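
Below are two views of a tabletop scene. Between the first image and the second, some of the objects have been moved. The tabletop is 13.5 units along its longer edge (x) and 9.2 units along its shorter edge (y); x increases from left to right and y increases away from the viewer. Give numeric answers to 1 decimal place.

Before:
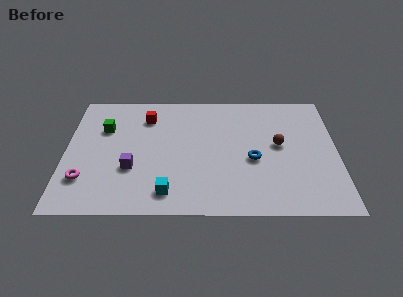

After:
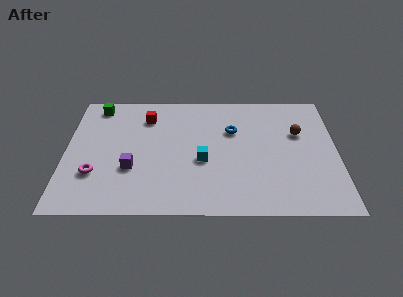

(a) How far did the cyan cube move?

2.9

From (5.1, 1.5) to (6.8, 3.8), the cyan cube covered √(1.7² + 2.3²) ≈ 2.9 units.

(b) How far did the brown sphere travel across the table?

1.3

The brown sphere moved from about (10.6, 5.0) to (11.6, 5.9), a distance of √(1.0² + 0.9²) ≈ 1.3.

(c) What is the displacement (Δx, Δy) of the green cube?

(-0.4, 1.8)

From the two frames, the green cube sits at roughly (1.9, 6.2) before and (1.5, 8.0) after.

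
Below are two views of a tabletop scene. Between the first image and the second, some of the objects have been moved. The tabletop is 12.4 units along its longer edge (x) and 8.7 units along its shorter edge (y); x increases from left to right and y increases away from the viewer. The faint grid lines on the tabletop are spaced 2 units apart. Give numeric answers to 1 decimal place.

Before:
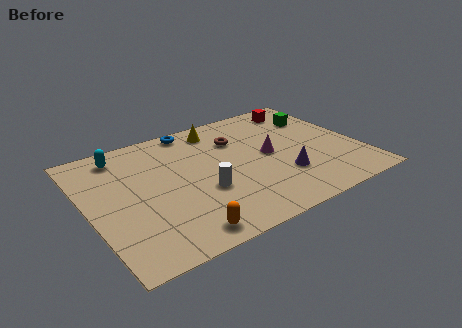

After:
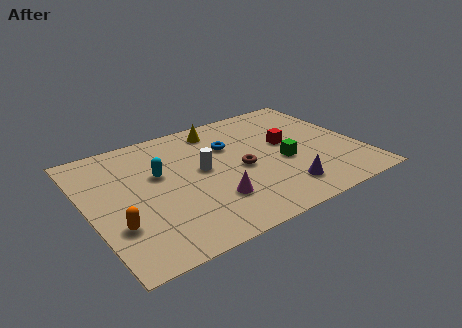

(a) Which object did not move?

the yellow cone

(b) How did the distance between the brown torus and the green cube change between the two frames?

-2.0

The distance was about 3.9 in the first image and 1.9 in the second, so they moved 2.0 units closer together.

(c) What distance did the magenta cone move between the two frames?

3.6

The magenta cone moved from about (8.3, 4.4) to (5.3, 2.4), a distance of √(3.0² + 2.0²) ≈ 3.6.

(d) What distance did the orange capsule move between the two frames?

3.1

The orange capsule was near (3.6, 1.0) before and (1.0, 2.7) after, so it travelled √(2.6² + 1.7²) ≈ 3.1 units.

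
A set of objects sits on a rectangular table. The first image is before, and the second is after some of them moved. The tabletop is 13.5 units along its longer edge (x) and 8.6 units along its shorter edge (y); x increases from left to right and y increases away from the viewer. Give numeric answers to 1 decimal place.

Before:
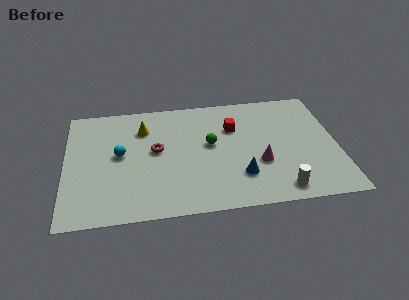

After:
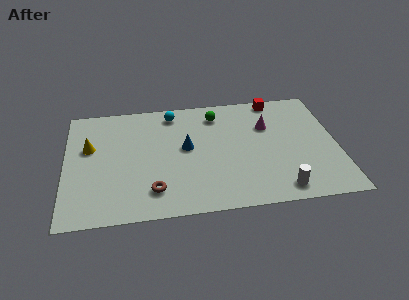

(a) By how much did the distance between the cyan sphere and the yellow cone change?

+2.5

The distance was about 2.2 in the first image and 4.7 in the second, so they moved 2.5 units further apart.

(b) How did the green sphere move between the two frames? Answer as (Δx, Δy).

(0.4, 2.2)

The green sphere started near (7.2, 4.8) and ended near (7.6, 7.0).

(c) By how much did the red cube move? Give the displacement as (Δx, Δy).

(2.2, 1.9)

From the two frames, the red cube sits at roughly (8.4, 5.9) before and (10.6, 7.8) after.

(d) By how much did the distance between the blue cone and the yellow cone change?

-1.4

The distance was about 6.2 in the first image and 4.8 in the second, so they moved 1.4 units closer together.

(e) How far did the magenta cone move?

2.7

The magenta cone was near (9.6, 3.1) before and (10.1, 5.8) after, so it travelled √(0.5² + 2.7²) ≈ 2.7 units.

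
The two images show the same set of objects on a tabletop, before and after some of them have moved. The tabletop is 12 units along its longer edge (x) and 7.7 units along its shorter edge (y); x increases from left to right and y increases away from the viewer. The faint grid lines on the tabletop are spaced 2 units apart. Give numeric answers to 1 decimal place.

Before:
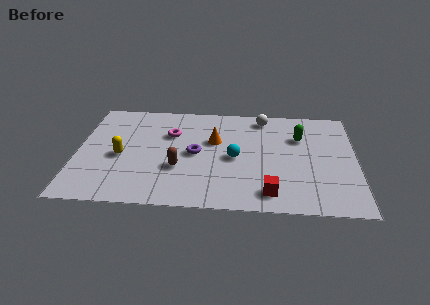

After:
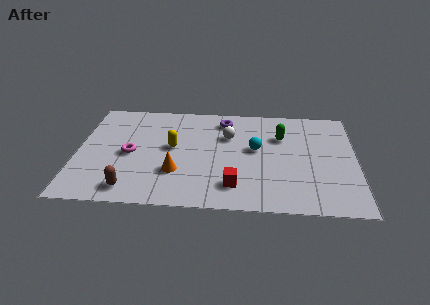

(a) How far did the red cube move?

1.6

The red cube was near (8.3, 1.2) before and (6.8, 1.6) after, so it travelled √(1.5² + 0.4²) ≈ 1.6 units.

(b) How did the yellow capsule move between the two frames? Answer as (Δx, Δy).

(2.2, 0.8)

From the two frames, the yellow capsule sits at roughly (1.9, 3.4) before and (4.1, 4.2) after.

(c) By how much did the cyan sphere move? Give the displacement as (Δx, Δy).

(0.9, 0.7)

The cyan sphere was at about (6.8, 3.6) and moved to about (7.7, 4.3).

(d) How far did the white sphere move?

2.1

The white sphere moved from about (8.0, 6.7) to (6.5, 5.2), a distance of √(1.5² + 1.5²) ≈ 2.1.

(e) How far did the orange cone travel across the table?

2.9

The orange cone was near (5.9, 4.8) before and (4.3, 2.4) after, so it travelled √(1.6² + 2.4²) ≈ 2.9 units.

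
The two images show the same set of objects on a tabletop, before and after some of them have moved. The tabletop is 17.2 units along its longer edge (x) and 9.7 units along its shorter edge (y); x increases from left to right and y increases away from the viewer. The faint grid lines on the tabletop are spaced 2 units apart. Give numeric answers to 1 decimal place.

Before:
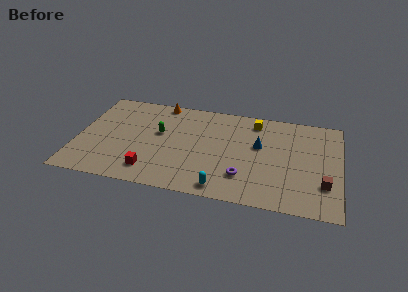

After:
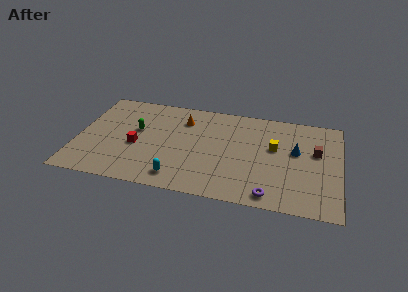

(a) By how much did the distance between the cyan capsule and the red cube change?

-0.9

The distance was about 4.8 in the first image and 3.9 in the second, so they moved 0.9 units closer together.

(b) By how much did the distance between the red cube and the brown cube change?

+0.6

They were about 11.2 units apart before and 11.8 after — 0.6 units further apart.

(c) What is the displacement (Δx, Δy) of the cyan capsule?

(-2.9, 0.4)

The cyan capsule was at about (9.7, 1.1) and moved to about (6.8, 1.5).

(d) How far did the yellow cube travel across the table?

2.8

From (11.5, 8.2) to (12.9, 5.8), the yellow cube covered √(1.4² + 2.4²) ≈ 2.8 units.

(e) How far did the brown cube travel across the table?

3.2

The brown cube was near (16.2, 2.8) before and (15.6, 5.9) after, so it travelled √(0.6² + 3.1²) ≈ 3.2 units.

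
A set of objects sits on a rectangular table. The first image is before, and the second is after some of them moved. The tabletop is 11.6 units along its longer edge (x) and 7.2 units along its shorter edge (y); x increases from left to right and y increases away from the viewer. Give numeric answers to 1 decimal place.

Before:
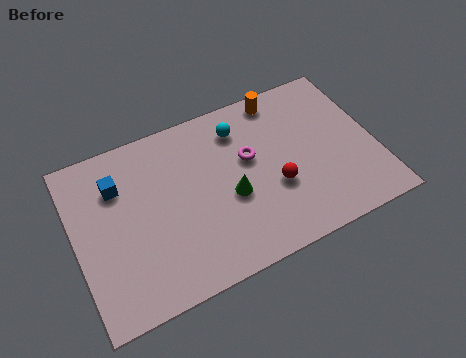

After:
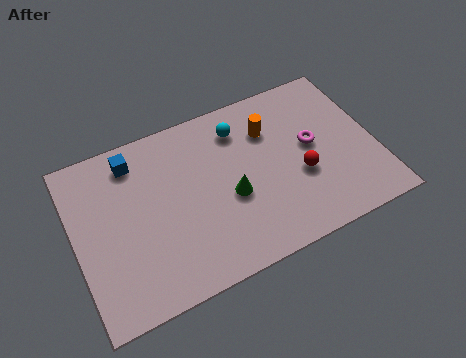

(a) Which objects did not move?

the cyan sphere and the green cone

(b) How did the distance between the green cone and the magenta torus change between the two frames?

+1.8

The distance was about 1.6 in the first image and 3.4 in the second, so they moved 1.8 units further apart.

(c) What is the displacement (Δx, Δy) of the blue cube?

(0.7, 0.8)

From the two frames, the blue cube sits at roughly (1.8, 5.2) before and (2.5, 6.0) after.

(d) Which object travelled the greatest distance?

the magenta torus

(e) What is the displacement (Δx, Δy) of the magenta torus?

(2.4, -0.4)

The magenta torus started near (6.8, 4.3) and ended near (9.2, 3.9).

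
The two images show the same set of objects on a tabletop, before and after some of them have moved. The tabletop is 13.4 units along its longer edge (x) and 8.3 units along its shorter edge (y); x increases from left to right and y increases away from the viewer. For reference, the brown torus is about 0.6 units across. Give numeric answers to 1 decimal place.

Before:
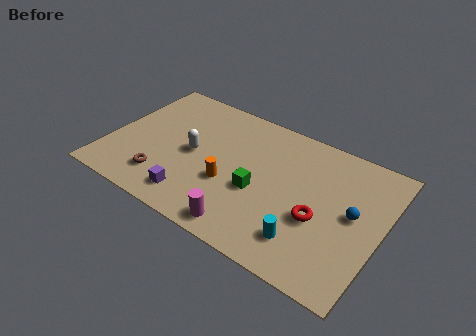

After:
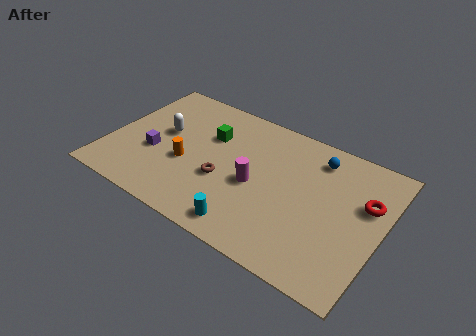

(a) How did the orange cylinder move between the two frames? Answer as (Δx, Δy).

(-2.2, 0.2)

The orange cylinder was at about (6.1, 3.1) and moved to about (3.9, 3.3).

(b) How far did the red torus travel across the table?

2.8

From (10.5, 3.3) to (12.5, 5.3), the red torus covered √(2.0² + 2.0²) ≈ 2.8 units.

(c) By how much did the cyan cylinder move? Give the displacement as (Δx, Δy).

(-2.7, -0.7)

The cyan cylinder was at about (10.1, 1.8) and moved to about (7.4, 1.1).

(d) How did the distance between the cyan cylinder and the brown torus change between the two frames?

-4.5

Before: roughly 7.1 units apart; after: 2.6. That's 4.5 units closer together.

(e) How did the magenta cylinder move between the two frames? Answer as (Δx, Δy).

(0.0, 2.7)

The magenta cylinder was at about (7.3, 1.0) and moved to about (7.3, 3.7).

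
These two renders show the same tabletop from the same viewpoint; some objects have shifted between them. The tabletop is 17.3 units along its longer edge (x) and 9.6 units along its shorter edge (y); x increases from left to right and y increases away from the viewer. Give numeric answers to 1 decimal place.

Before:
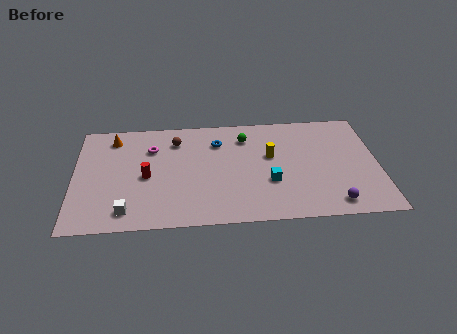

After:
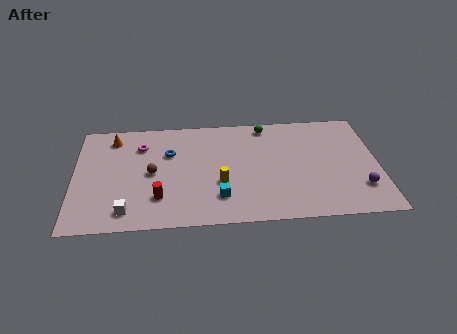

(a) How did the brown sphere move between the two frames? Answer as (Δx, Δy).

(-1.4, -2.8)

The brown sphere started near (5.8, 7.5) and ended near (4.4, 4.7).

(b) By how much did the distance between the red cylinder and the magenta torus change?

+2.3

Before: roughly 2.5 units apart; after: 4.8. That's 2.3 units further apart.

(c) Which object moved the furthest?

the yellow cylinder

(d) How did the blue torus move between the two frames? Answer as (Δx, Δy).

(-2.8, -0.8)

The blue torus was at about (8.2, 7.2) and moved to about (5.4, 6.4).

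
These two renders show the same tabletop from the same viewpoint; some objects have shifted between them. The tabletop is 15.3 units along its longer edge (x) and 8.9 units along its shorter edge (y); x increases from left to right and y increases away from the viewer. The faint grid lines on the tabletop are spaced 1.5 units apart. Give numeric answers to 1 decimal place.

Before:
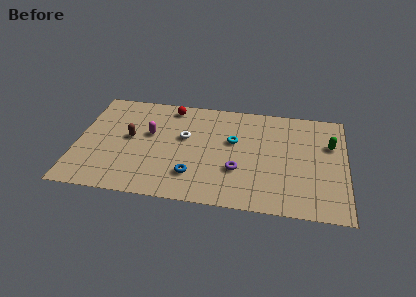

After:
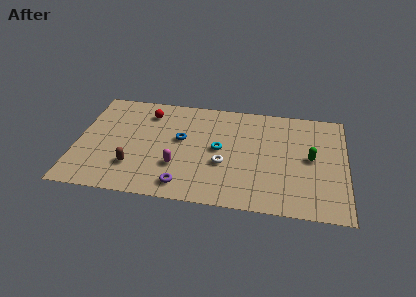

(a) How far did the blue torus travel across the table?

3.0

The blue torus moved from about (6.7, 2.2) to (5.9, 5.1), a distance of √(0.8² + 2.9²) ≈ 3.0.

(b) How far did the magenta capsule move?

3.0

The magenta capsule moved from about (4.1, 5.3) to (5.8, 2.8), a distance of √(1.7² + 2.5²) ≈ 3.0.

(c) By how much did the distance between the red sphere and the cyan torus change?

+0.5

The distance was about 4.4 in the first image and 4.9 in the second, so they moved 0.5 units further apart.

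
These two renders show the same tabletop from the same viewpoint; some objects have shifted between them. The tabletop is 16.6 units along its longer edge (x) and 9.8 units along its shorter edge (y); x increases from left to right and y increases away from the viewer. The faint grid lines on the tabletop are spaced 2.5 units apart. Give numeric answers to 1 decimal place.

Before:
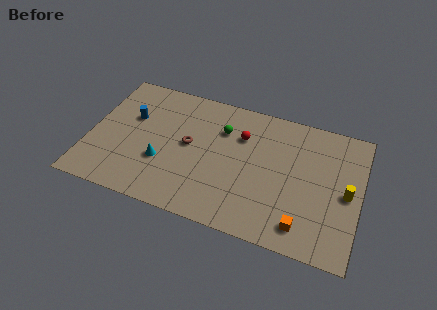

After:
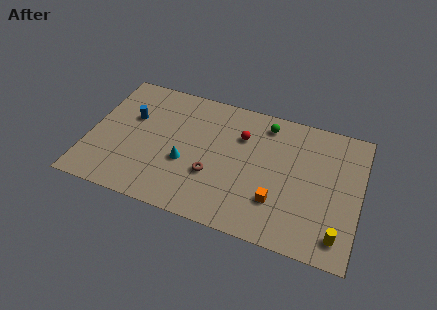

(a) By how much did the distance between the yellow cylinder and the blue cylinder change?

+0.4

The distance was about 13.5 in the first image and 13.9 in the second, so they moved 0.4 units further apart.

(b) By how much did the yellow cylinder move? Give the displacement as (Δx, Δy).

(-0.3, -3.1)

The yellow cylinder started near (15.8, 4.7) and ended near (15.5, 1.6).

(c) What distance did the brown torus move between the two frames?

2.4

The brown torus was near (6.1, 5.2) before and (7.7, 3.4) after, so it travelled √(1.6² + 1.8²) ≈ 2.4 units.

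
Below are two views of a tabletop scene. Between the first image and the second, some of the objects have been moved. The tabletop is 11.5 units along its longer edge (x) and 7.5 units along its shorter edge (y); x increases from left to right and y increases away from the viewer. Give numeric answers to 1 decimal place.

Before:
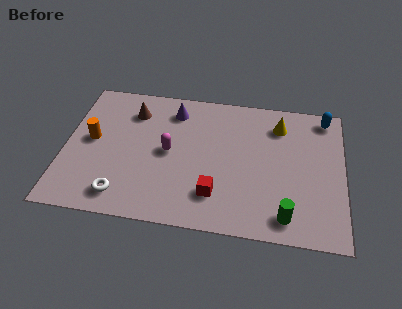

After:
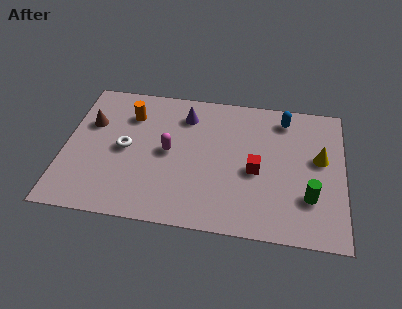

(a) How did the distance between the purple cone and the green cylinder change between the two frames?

-0.5

Before: roughly 6.9 units apart; after: 6.4. That's 0.5 units closer together.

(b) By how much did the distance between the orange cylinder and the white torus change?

-1.2

The distance was about 3.1 in the first image and 1.9 in the second, so they moved 1.2 units closer together.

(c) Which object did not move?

the magenta capsule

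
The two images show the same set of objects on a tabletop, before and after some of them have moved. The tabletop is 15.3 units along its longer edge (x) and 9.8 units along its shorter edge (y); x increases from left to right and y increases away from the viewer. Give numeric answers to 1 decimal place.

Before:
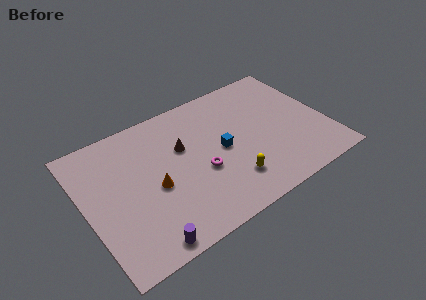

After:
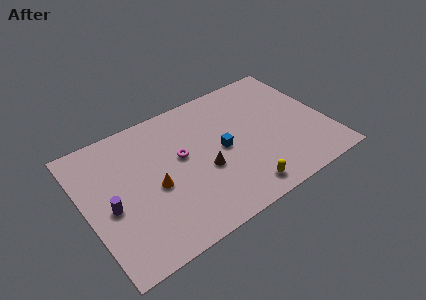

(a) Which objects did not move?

the blue cube and the orange cone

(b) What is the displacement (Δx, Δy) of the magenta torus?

(-1.0, 1.7)

From the two frames, the magenta torus sits at roughly (7.1, 3.9) before and (6.1, 5.6) after.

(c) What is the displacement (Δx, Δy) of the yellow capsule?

(0.5, -1.0)

The yellow capsule started near (8.7, 2.3) and ended near (9.2, 1.3).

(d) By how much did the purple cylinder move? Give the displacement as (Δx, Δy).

(-1.6, 3.4)

The purple cylinder was at about (3.0, 0.9) and moved to about (1.4, 4.3).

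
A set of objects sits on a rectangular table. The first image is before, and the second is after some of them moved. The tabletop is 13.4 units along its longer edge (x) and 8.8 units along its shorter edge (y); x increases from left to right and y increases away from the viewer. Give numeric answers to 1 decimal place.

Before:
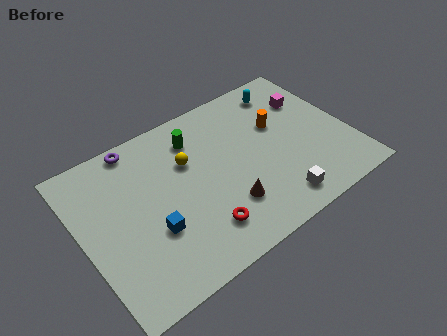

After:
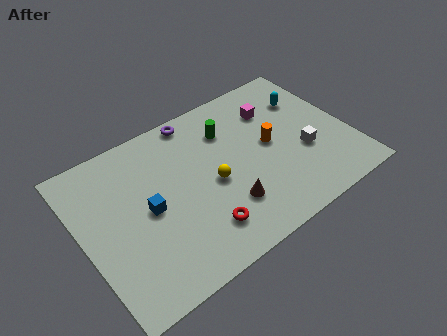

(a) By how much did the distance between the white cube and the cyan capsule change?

-3.3

They were about 6.4 units apart before and 3.1 after — 3.3 units closer together.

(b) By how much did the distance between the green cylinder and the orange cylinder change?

-1.6

They were about 4.2 units apart before and 2.6 after — 1.6 units closer together.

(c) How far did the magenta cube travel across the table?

1.8

From (11.9, 6.2) to (10.1, 6.5), the magenta cube covered √(1.8² + 0.3²) ≈ 1.8 units.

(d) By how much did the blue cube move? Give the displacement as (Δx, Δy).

(0.0, 1.2)

The blue cube was at about (3.2, 3.1) and moved to about (3.2, 4.3).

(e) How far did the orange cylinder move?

1.1

From (10.1, 5.5) to (9.5, 4.6), the orange cylinder covered √(0.6² + 0.9²) ≈ 1.1 units.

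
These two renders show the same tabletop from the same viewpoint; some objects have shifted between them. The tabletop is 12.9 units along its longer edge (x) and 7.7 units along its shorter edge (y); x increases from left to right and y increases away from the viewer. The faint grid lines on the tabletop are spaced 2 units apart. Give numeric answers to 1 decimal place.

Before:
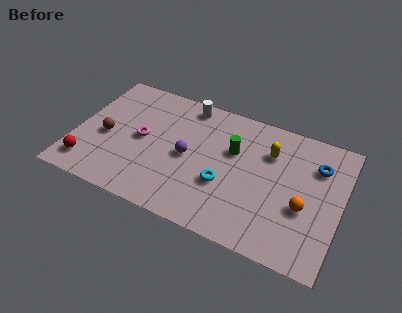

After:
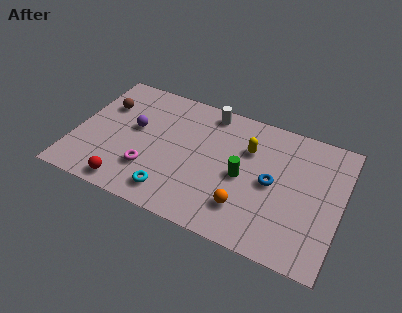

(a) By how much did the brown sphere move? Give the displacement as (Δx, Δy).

(-0.3, 1.9)

The brown sphere started near (1.5, 3.4) and ended near (1.2, 5.3).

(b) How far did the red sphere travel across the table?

2.1

The red sphere was near (0.9, 1.4) before and (2.9, 0.9) after, so it travelled √(2.0² + 0.5²) ≈ 2.1 units.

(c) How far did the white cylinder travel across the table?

1.1

The white cylinder was near (5.1, 6.8) before and (6.2, 6.8) after, so it travelled √(1.1² + 0.0²) ≈ 1.1 units.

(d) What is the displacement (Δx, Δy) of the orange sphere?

(-2.7, -1.1)

The orange sphere was at about (11.2, 3.0) and moved to about (8.5, 1.9).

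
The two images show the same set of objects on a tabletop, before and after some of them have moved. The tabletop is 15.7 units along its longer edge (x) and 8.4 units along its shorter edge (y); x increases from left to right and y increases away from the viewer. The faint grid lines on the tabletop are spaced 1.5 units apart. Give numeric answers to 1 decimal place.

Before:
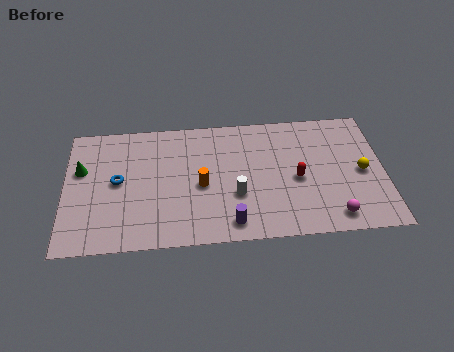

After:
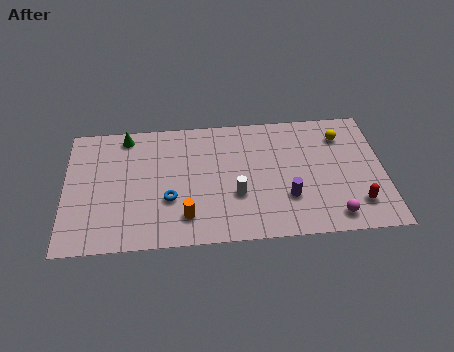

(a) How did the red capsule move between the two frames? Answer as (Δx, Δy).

(2.9, -1.9)

The red capsule was at about (11.4, 3.8) and moved to about (14.3, 1.9).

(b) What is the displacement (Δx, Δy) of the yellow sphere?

(-0.9, 2.5)

The yellow sphere started near (14.6, 4.0) and ended near (13.7, 6.5).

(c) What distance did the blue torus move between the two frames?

2.9

The blue torus was near (2.6, 4.4) before and (5.1, 3.0) after, so it travelled √(2.5² + 1.4²) ≈ 2.9 units.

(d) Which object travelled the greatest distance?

the red capsule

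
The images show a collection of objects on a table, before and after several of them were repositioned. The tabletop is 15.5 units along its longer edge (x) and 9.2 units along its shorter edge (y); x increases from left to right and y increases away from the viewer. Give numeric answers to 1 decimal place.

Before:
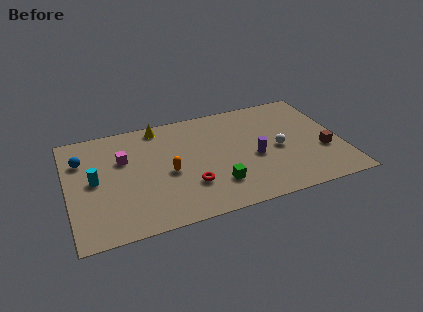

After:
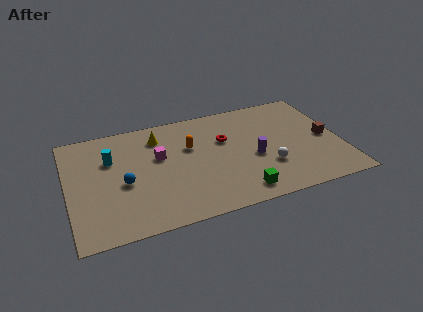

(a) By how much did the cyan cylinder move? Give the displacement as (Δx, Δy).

(1.0, 1.5)

The cyan cylinder was at about (1.5, 4.7) and moved to about (2.5, 6.2).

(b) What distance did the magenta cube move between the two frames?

2.0

The magenta cube moved from about (3.2, 6.0) to (5.2, 5.6), a distance of √(2.0² + 0.4²) ≈ 2.0.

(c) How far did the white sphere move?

1.5

The white sphere moved from about (11.9, 4.2) to (11.2, 2.9), a distance of √(0.7² + 1.3²) ≈ 1.5.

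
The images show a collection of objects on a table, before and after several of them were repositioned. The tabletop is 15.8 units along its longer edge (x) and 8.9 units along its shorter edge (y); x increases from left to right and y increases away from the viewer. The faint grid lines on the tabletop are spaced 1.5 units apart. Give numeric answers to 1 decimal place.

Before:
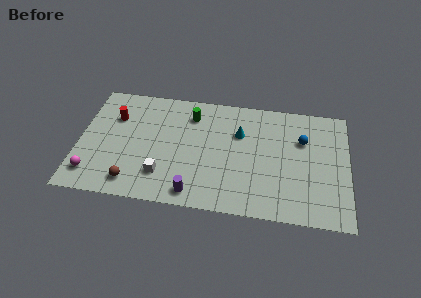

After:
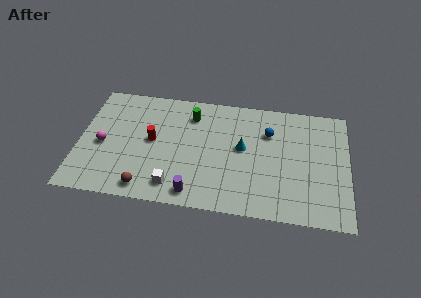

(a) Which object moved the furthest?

the red cylinder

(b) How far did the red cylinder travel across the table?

2.7

From (2.0, 6.2) to (4.3, 4.7), the red cylinder covered √(2.3² + 1.5²) ≈ 2.7 units.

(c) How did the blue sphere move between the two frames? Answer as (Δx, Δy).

(-2.0, 0.3)

From the two frames, the blue sphere sits at roughly (13.1, 6.0) before and (11.1, 6.3) after.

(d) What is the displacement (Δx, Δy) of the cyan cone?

(0.2, -1.1)

The cyan cone was at about (9.4, 6.0) and moved to about (9.6, 4.9).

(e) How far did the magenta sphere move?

2.4

The magenta sphere moved from about (0.9, 1.7) to (1.4, 4.0), a distance of √(0.5² + 2.3²) ≈ 2.4.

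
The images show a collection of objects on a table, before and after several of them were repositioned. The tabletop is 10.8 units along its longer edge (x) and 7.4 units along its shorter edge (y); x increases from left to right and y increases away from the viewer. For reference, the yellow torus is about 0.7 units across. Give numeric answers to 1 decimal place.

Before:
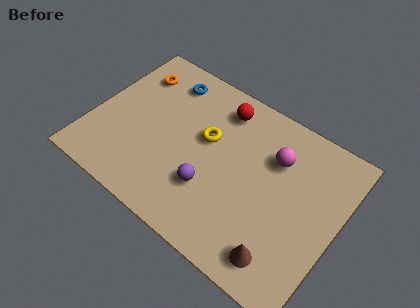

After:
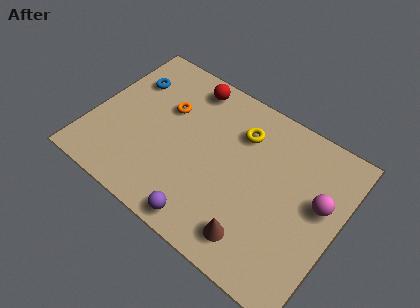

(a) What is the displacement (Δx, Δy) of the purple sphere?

(0.1, -1.5)

From the two frames, the purple sphere sits at roughly (5.5, 2.3) before and (5.6, 0.8) after.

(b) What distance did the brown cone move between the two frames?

1.2

From (8.9, 1.2) to (7.7, 1.3), the brown cone covered √(1.2² + 0.1²) ≈ 1.2 units.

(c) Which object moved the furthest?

the magenta sphere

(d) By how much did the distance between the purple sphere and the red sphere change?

+2.1

Before: roughly 3.8 units apart; after: 5.9. That's 2.1 units further apart.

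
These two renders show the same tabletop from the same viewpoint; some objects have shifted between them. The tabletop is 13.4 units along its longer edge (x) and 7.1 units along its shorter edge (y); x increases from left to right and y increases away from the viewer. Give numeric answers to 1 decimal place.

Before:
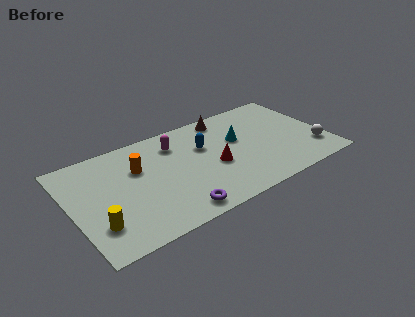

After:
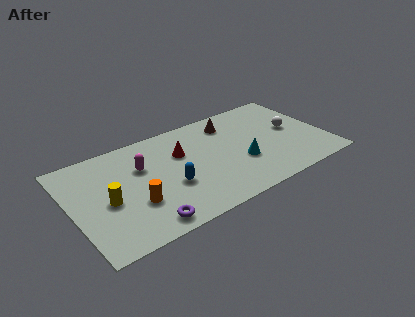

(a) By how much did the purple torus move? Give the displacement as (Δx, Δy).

(-1.6, 0.0)

The purple torus was at about (5.0, 0.9) and moved to about (3.4, 0.9).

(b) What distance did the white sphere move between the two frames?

2.2

From (12.6, 1.8) to (11.8, 3.8), the white sphere covered √(0.8² + 2.0²) ≈ 2.2 units.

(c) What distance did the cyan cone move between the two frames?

1.7

The cyan cone was near (8.9, 4.3) before and (8.8, 2.6) after, so it travelled √(0.1² + 1.7²) ≈ 1.7 units.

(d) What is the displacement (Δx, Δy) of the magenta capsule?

(-1.9, -0.8)

The magenta capsule started near (5.7, 5.5) and ended near (3.8, 4.7).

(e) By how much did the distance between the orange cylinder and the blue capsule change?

-1.6

The distance was about 3.5 in the first image and 1.9 in the second, so they moved 1.6 units closer together.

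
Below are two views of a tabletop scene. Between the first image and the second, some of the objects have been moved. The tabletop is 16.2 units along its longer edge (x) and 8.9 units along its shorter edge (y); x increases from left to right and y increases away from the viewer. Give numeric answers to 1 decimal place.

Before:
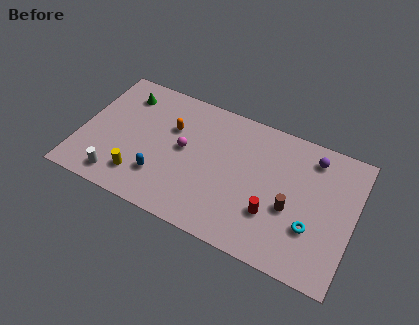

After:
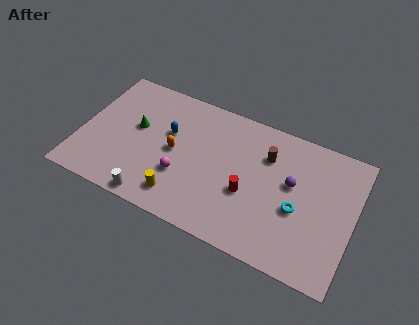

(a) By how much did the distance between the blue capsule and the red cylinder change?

-1.2

The distance was about 6.6 in the first image and 5.4 in the second, so they moved 1.2 units closer together.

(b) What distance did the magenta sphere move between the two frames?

1.8

The magenta sphere moved from about (6.1, 4.8) to (6.2, 3.0), a distance of √(0.1² + 1.8²) ≈ 1.8.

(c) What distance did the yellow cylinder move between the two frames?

2.5

From (3.8, 1.9) to (6.3, 1.6), the yellow cylinder covered √(2.5² + 0.3²) ≈ 2.5 units.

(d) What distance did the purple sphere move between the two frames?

2.4

From (13.5, 7.4) to (12.5, 5.2), the purple sphere covered √(1.0² + 2.2²) ≈ 2.4 units.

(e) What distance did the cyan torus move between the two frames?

1.2

The cyan torus moved from about (13.9, 2.9) to (13.0, 3.7), a distance of √(0.9² + 0.8²) ≈ 1.2.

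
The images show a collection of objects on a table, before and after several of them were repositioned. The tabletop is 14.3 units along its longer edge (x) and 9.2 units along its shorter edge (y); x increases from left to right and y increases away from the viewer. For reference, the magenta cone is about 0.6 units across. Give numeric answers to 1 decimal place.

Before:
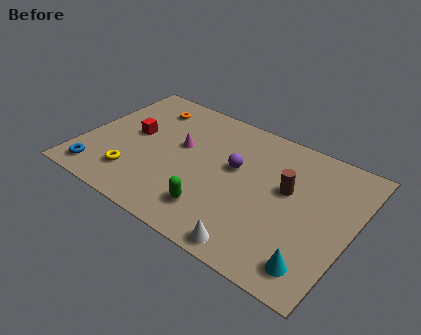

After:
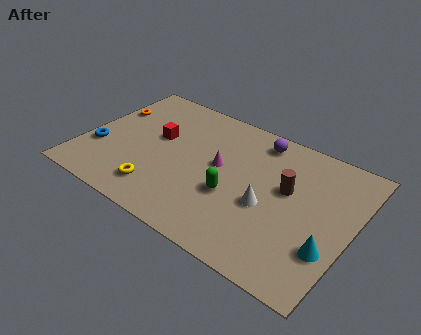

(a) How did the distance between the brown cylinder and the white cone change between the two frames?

-2.8

Before: roughly 4.6 units apart; after: 1.8. That's 2.8 units closer together.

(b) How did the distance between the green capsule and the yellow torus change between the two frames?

-0.3

The distance was about 4.4 in the first image and 4.1 in the second, so they moved 0.3 units closer together.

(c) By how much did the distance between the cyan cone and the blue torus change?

+0.9

The distance was about 11.6 in the first image and 12.5 in the second, so they moved 0.9 units further apart.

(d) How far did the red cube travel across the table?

1.3

The red cube was near (2.5, 5.0) before and (3.7, 5.4) after, so it travelled √(1.2² + 0.4²) ≈ 1.3 units.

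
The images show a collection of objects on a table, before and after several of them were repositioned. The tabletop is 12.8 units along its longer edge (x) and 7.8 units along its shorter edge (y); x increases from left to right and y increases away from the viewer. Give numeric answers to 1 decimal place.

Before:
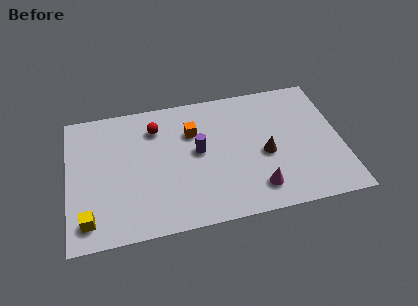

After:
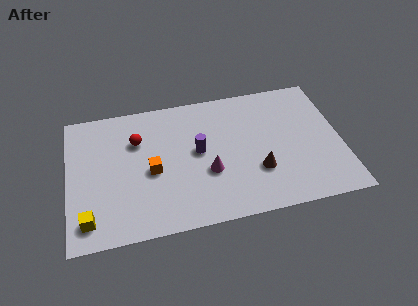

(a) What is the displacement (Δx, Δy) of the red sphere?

(-0.9, -0.6)

From the two frames, the red sphere sits at roughly (4.2, 6.0) before and (3.3, 5.4) after.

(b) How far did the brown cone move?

1.0

From (9.2, 3.4) to (8.8, 2.5), the brown cone covered √(0.4² + 0.9²) ≈ 1.0 units.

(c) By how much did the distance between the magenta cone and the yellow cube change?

-2.0

Before: roughly 7.8 units apart; after: 5.8. That's 2.0 units closer together.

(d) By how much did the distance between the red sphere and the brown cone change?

+0.6

They were about 5.6 units apart before and 6.2 after — 0.6 units further apart.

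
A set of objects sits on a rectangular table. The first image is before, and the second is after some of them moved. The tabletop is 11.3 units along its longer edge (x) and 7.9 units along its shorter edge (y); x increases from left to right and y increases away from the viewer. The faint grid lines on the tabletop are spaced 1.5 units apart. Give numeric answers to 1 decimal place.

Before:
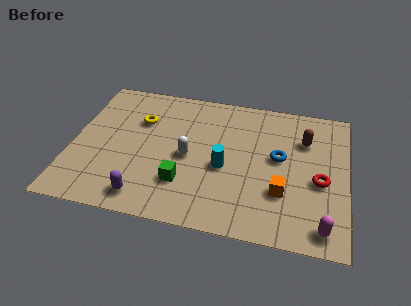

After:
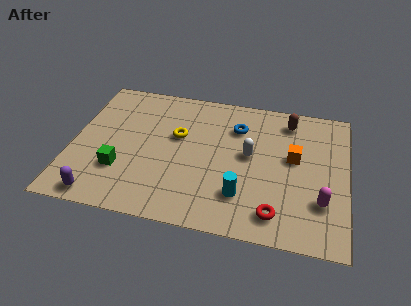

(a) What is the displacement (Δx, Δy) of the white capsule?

(2.5, 0.6)

From the two frames, the white capsule sits at roughly (4.8, 3.7) before and (7.3, 4.3) after.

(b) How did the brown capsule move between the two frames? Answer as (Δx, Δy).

(-0.7, 1.0)

The brown capsule started near (9.5, 5.6) and ended near (8.8, 6.6).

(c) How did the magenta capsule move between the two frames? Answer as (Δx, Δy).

(-0.1, 1.3)

The magenta capsule started near (10.4, 1.0) and ended near (10.3, 2.3).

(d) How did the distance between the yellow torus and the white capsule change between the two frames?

+0.3

They were about 2.7 units apart before and 3.0 after — 0.3 units further apart.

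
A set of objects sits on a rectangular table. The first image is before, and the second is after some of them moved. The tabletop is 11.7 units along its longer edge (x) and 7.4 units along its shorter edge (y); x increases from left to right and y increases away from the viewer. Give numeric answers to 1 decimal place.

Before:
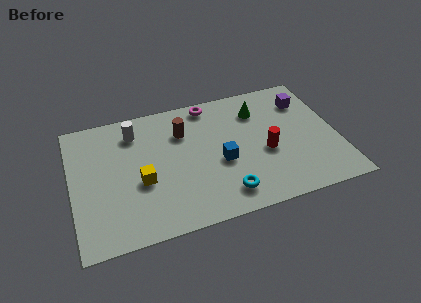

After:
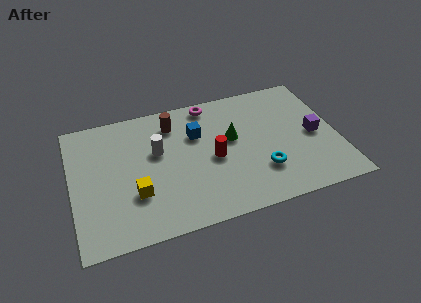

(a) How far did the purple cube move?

2.1

The purple cube moved from about (10.5, 5.6) to (10.7, 3.5), a distance of √(0.2² + 2.1²) ≈ 2.1.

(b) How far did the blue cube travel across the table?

2.1

The blue cube moved from about (6.5, 3.1) to (5.6, 5.0), a distance of √(0.9² + 1.9²) ≈ 2.1.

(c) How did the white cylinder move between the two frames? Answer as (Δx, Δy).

(0.9, -1.4)

From the two frames, the white cylinder sits at roughly (2.9, 5.9) before and (3.8, 4.5) after.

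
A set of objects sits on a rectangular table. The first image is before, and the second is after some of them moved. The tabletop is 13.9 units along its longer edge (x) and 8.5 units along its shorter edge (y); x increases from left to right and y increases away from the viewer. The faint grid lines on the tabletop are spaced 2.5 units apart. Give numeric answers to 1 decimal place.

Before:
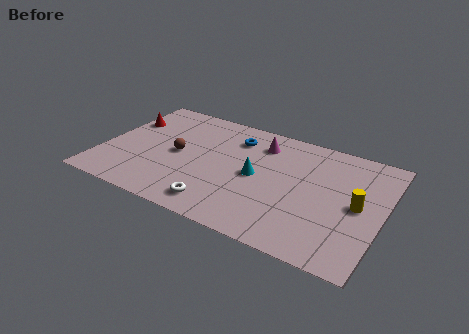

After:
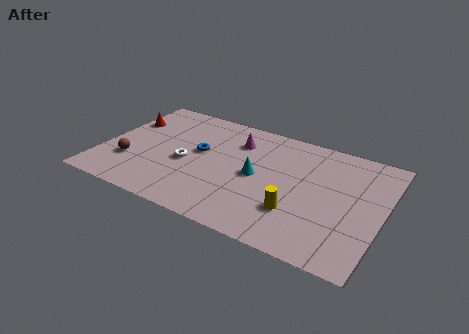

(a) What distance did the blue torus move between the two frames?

2.4

The blue torus was near (6.3, 6.6) before and (4.7, 4.8) after, so it travelled √(1.6² + 1.8²) ≈ 2.4 units.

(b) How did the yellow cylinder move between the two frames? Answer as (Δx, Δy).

(-2.8, -1.7)

From the two frames, the yellow cylinder sits at roughly (12.7, 4.2) before and (9.9, 2.5) after.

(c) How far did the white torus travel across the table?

3.1

The white torus was near (6.2, 1.3) before and (4.2, 3.7) after, so it travelled √(2.0² + 2.4²) ≈ 3.1 units.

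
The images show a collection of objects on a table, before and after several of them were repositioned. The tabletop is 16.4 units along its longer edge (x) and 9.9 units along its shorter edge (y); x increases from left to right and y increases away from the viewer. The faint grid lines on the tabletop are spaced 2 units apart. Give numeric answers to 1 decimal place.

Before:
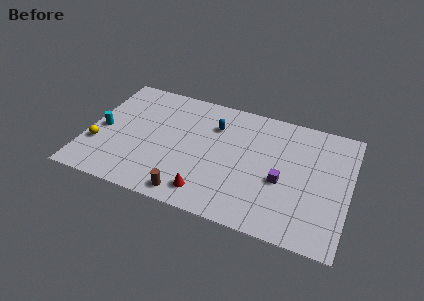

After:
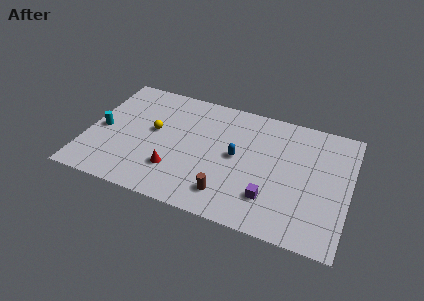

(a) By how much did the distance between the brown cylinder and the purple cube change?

-3.6

The distance was about 6.3 in the first image and 2.7 in the second, so they moved 3.6 units closer together.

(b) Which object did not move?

the cyan cylinder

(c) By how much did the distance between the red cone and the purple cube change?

+0.9

They were about 5.1 units apart before and 6.0 after — 0.9 units further apart.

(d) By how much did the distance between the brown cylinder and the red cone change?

+2.3

Before: roughly 1.2 units apart; after: 3.5. That's 2.3 units further apart.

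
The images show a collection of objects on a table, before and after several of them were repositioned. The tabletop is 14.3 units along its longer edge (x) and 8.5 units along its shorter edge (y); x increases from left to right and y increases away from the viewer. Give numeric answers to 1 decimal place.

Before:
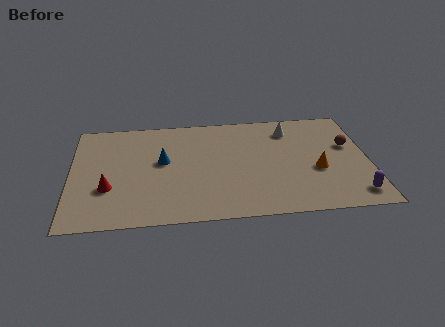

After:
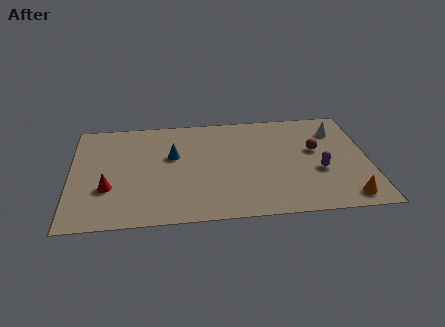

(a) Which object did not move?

the red cone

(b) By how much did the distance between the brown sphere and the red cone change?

-1.6

They were about 11.8 units apart before and 10.2 after — 1.6 units closer together.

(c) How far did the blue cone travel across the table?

0.6

The blue cone moved from about (4.4, 4.8) to (4.9, 5.2), a distance of √(0.5² + 0.4²) ≈ 0.6.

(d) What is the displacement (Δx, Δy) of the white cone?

(2.3, -0.3)

The white cone started near (10.6, 6.8) and ended near (12.9, 6.5).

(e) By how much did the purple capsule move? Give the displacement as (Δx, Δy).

(-1.6, 2.0)

From the two frames, the purple capsule sits at roughly (13.5, 1.3) before and (11.9, 3.3) after.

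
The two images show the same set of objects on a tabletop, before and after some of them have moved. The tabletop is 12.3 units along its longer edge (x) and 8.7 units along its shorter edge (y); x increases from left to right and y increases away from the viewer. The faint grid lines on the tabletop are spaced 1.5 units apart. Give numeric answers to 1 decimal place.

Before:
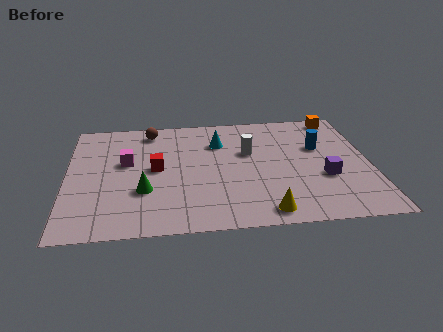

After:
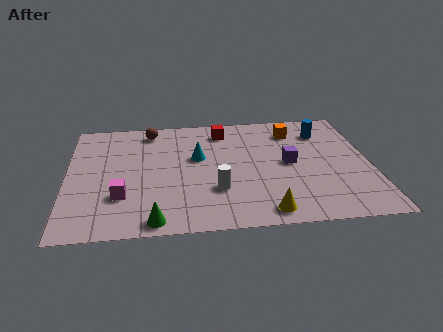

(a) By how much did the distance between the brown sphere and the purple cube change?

-1.8

They were about 8.2 units apart before and 6.4 after — 1.8 units closer together.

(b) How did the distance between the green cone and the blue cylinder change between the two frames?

+1.5

The distance was about 7.7 in the first image and 9.2 in the second, so they moved 1.5 units further apart.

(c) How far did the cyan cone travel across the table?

1.4

From (6.2, 6.3) to (5.3, 5.2), the cyan cone covered √(0.9² + 1.1²) ≈ 1.4 units.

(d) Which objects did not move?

the brown sphere and the yellow cone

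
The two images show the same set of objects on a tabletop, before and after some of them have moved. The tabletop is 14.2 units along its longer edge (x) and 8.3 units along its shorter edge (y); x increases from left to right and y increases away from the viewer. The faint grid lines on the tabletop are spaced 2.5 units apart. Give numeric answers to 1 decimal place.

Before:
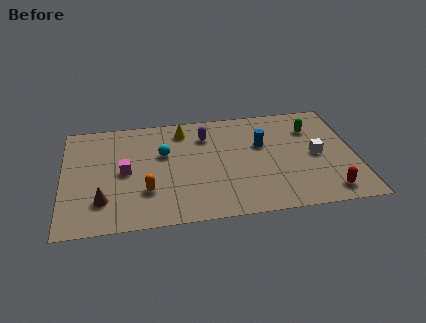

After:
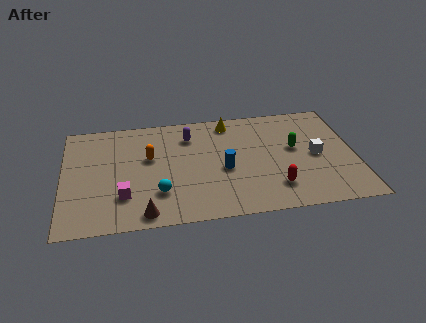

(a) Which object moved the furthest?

the cyan sphere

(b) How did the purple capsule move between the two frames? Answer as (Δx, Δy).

(-0.8, 0.1)

From the two frames, the purple capsule sits at roughly (7.0, 6.3) before and (6.2, 6.4) after.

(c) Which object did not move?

the white cube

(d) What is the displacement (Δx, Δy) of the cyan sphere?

(-0.3, -2.9)

From the two frames, the cyan sphere sits at roughly (4.9, 5.2) before and (4.6, 2.3) after.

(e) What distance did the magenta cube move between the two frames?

1.8

The magenta cube moved from about (3.0, 4.1) to (2.9, 2.3), a distance of √(0.1² + 1.8²) ≈ 1.8.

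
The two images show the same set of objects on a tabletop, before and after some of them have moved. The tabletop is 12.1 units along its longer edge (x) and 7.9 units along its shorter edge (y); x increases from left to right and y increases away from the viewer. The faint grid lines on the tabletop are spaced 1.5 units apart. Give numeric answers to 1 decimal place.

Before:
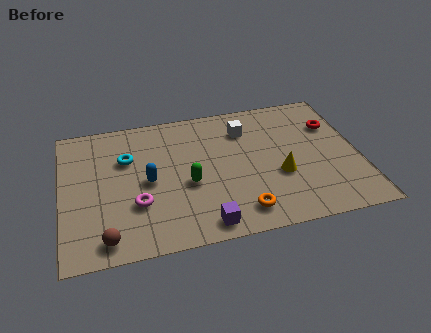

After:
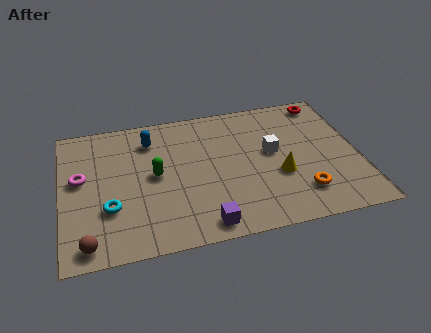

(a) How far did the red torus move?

1.5

The red torus moved from about (11.2, 5.5) to (11.0, 7.0), a distance of √(0.2² + 1.5²) ≈ 1.5.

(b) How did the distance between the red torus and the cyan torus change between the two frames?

+1.6

Before: roughly 8.5 units apart; after: 10.1. That's 1.6 units further apart.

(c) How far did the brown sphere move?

0.7

The brown sphere was near (1.7, 1.0) before and (1.0, 0.9) after, so it travelled √(0.7² + 0.1²) ≈ 0.7 units.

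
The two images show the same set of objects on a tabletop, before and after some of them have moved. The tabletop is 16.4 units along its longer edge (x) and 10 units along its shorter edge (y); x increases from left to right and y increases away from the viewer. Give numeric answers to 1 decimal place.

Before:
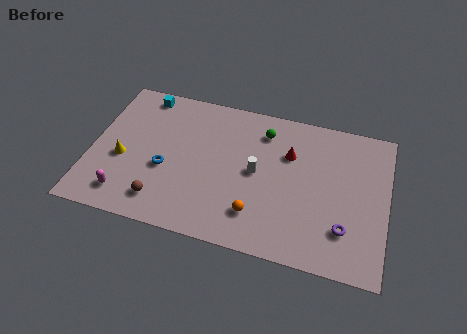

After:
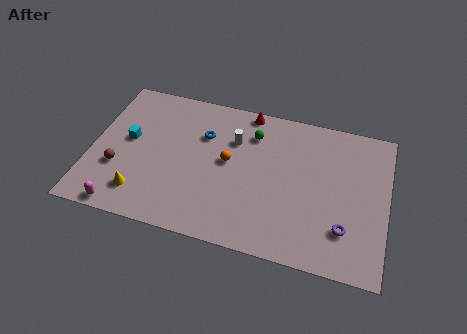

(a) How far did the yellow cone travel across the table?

2.4

From (1.8, 4.1) to (3.0, 2.0), the yellow cone covered √(1.2² + 2.1²) ≈ 2.4 units.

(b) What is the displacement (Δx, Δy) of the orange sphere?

(-1.8, 3.1)

From the two frames, the orange sphere sits at roughly (9.4, 2.3) before and (7.6, 5.4) after.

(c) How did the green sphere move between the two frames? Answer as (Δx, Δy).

(-0.6, -0.3)

The green sphere was at about (9.4, 8.0) and moved to about (8.8, 7.7).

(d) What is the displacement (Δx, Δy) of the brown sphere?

(-2.6, 1.6)

From the two frames, the brown sphere sits at roughly (4.2, 1.8) before and (1.6, 3.4) after.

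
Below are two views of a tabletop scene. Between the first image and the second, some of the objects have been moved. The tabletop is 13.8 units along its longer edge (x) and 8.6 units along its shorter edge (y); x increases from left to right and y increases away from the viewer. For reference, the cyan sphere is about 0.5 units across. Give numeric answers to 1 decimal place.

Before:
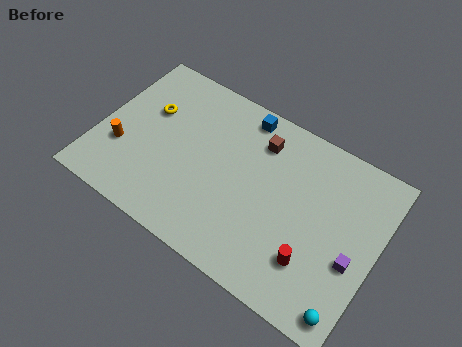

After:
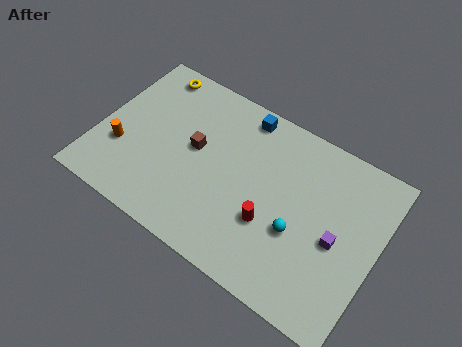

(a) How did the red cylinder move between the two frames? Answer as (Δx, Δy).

(-2.2, 0.7)

From the two frames, the red cylinder sits at roughly (11.0, 2.3) before and (8.8, 3.0) after.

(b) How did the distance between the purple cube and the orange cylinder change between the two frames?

-0.9

Before: roughly 11.5 units apart; after: 10.6. That's 0.9 units closer together.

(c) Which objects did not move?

the blue cube and the orange cylinder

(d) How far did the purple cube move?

1.0

The purple cube was near (12.8, 3.4) before and (11.9, 3.9) after, so it travelled √(0.9² + 0.5²) ≈ 1.0 units.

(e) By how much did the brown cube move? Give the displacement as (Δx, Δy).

(-2.9, -2.0)

The brown cube was at about (7.6, 6.7) and moved to about (4.7, 4.7).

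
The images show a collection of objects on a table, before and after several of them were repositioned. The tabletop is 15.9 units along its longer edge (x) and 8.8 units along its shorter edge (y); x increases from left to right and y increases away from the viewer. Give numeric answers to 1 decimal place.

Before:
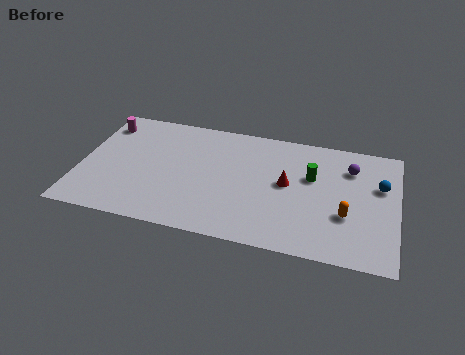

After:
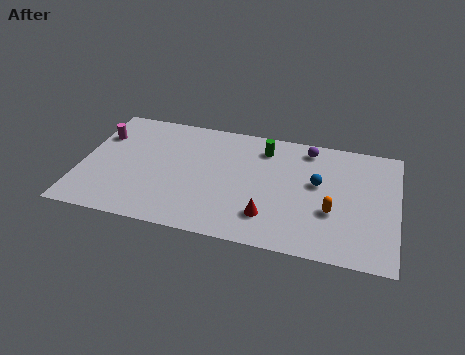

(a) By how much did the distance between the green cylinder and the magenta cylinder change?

-2.5

The distance was about 10.8 in the first image and 8.3 in the second, so they moved 2.5 units closer together.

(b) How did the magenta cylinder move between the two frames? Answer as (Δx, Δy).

(-0.1, -0.9)

From the two frames, the magenta cylinder sits at roughly (0.9, 7.1) before and (0.8, 6.2) after.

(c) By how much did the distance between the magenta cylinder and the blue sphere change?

-3.0

They were about 14.2 units apart before and 11.2 after — 3.0 units closer together.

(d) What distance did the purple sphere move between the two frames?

2.4

The purple sphere was near (13.5, 6.6) before and (11.3, 7.6) after, so it travelled √(2.2² + 1.0²) ≈ 2.4 units.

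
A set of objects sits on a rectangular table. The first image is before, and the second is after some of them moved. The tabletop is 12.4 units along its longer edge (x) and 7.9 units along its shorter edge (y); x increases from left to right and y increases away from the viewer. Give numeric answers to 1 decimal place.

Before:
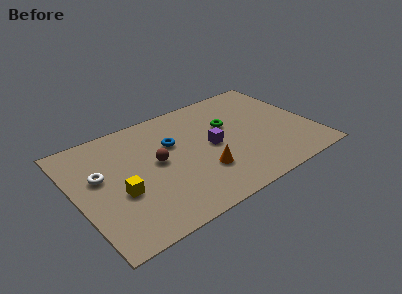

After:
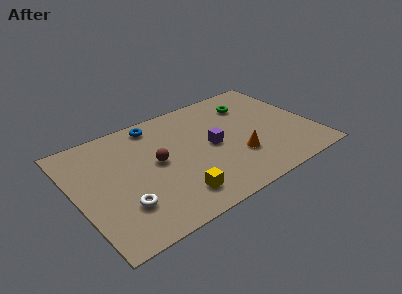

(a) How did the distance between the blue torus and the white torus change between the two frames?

+1.4

They were about 3.9 units apart before and 5.3 after — 1.4 units further apart.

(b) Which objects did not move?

the brown sphere and the purple cube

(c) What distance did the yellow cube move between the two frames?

3.1

The yellow cube was near (2.1, 3.1) before and (4.7, 1.5) after, so it travelled √(2.6² + 1.6²) ≈ 3.1 units.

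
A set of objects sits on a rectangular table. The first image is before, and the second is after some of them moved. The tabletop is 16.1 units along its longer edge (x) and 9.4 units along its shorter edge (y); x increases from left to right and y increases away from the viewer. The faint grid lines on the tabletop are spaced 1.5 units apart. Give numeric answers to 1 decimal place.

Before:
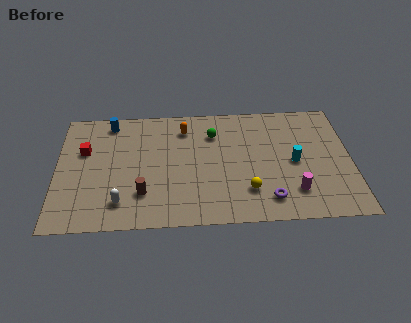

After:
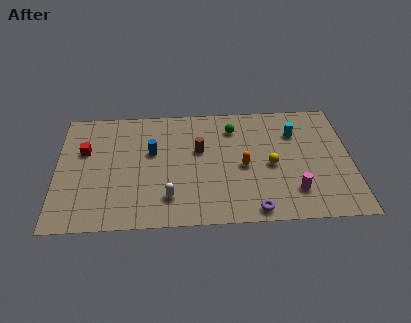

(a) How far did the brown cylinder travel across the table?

4.5

From (4.7, 2.5) to (7.8, 5.7), the brown cylinder covered √(3.1² + 3.2²) ≈ 4.5 units.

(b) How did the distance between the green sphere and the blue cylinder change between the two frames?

-1.0

The distance was about 5.8 in the first image and 4.8 in the second, so they moved 1.0 units closer together.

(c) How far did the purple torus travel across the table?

1.1

The purple torus moved from about (11.5, 1.7) to (10.7, 0.9), a distance of √(0.8² + 0.8²) ≈ 1.1.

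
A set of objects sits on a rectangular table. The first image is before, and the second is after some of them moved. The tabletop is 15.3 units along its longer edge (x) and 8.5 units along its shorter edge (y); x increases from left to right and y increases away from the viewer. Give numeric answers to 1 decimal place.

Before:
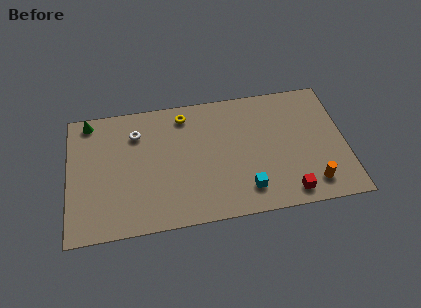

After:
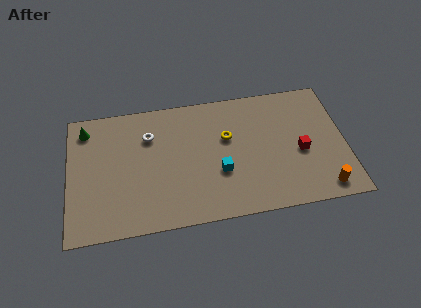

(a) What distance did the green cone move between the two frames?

0.5

From (1.2, 7.6) to (1.0, 7.1), the green cone covered √(0.2² + 0.5²) ≈ 0.5 units.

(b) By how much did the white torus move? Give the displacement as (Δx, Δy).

(0.7, -0.3)

The white torus was at about (3.8, 6.4) and moved to about (4.5, 6.1).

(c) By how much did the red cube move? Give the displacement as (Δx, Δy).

(0.8, 2.6)

From the two frames, the red cube sits at roughly (12.0, 1.1) before and (12.8, 3.7) after.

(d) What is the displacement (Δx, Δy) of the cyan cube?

(-1.4, 1.4)

The cyan cube was at about (9.7, 1.7) and moved to about (8.3, 3.1).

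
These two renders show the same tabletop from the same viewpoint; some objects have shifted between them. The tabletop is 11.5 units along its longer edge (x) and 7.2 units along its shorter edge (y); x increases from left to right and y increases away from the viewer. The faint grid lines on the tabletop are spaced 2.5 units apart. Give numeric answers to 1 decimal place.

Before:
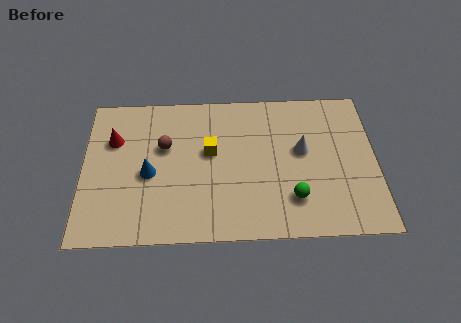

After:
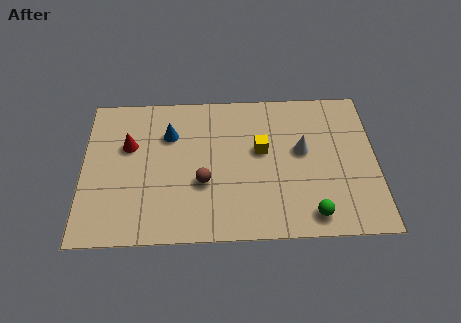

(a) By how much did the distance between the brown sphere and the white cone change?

-1.3

They were about 5.4 units apart before and 4.1 after — 1.3 units closer together.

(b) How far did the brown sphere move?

2.3

The brown sphere moved from about (3.2, 4.5) to (4.7, 2.7), a distance of √(1.5² + 1.8²) ≈ 2.3.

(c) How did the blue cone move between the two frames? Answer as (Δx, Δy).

(0.8, 1.9)

The blue cone was at about (2.6, 3.2) and moved to about (3.4, 5.1).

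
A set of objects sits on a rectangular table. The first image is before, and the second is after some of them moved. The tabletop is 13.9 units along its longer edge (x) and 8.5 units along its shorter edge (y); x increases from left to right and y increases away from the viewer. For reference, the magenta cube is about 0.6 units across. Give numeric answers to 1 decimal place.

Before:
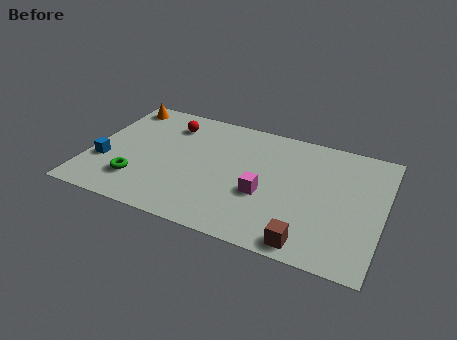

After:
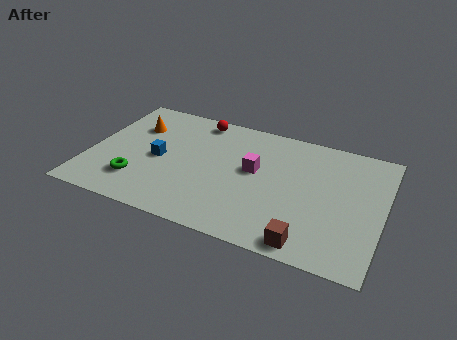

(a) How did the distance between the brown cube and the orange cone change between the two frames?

-1.5

The distance was about 11.7 in the first image and 10.2 in the second, so they moved 1.5 units closer together.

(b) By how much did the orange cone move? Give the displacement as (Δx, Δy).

(0.9, -1.4)

The orange cone was at about (1.0, 7.4) and moved to about (1.9, 6.0).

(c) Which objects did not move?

the green torus and the brown cube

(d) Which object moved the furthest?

the blue cube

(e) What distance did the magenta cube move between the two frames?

1.6

The magenta cube moved from about (8.4, 3.3) to (7.8, 4.8), a distance of √(0.6² + 1.5²) ≈ 1.6.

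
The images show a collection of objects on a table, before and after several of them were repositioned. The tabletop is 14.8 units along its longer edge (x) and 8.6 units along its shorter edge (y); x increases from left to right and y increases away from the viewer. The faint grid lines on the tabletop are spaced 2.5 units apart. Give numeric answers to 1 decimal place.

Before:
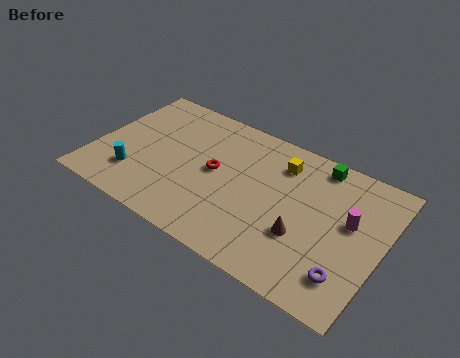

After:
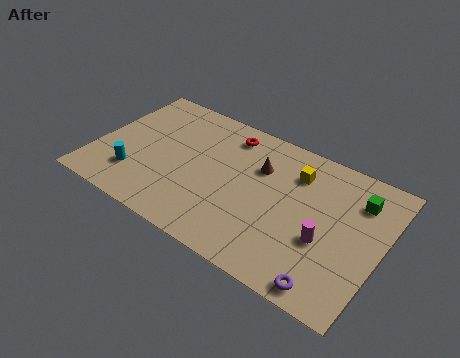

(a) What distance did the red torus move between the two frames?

2.7

From (6.2, 4.5) to (6.4, 7.2), the red torus covered √(0.2² + 2.7²) ≈ 2.7 units.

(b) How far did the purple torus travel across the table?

1.2

The purple torus moved from about (13.4, 1.9) to (12.7, 0.9), a distance of √(0.7² + 1.0²) ≈ 1.2.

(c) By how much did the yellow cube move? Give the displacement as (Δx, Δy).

(0.8, -0.2)

From the two frames, the yellow cube sits at roughly (9.3, 6.7) before and (10.1, 6.5) after.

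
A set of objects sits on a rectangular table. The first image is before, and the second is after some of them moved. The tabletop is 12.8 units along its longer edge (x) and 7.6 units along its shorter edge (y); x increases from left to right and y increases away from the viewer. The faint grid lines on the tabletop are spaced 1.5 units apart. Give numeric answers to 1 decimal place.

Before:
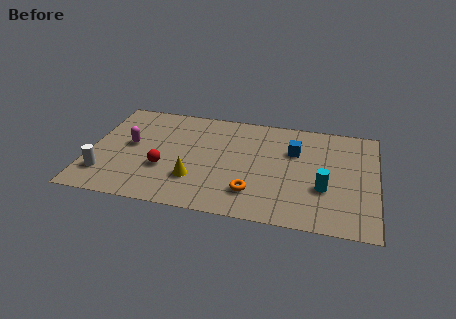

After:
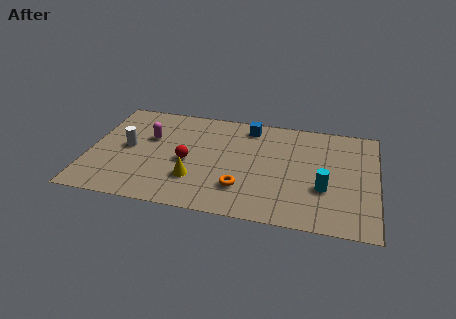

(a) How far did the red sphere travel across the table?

1.2

The red sphere moved from about (3.4, 2.7) to (4.4, 3.4), a distance of √(1.0² + 0.7²) ≈ 1.2.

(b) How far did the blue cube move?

2.5

The blue cube moved from about (9.1, 5.1) to (7.0, 6.5), a distance of √(2.1² + 1.4²) ≈ 2.5.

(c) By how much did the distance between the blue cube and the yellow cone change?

-0.4

Before: roughly 5.2 units apart; after: 4.8. That's 0.4 units closer together.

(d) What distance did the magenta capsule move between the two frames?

1.1

The magenta capsule was near (1.8, 4.1) before and (2.6, 4.8) after, so it travelled √(0.8² + 0.7²) ≈ 1.1 units.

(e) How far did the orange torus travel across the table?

0.5

The orange torus moved from about (7.4, 1.8) to (6.9, 2.0), a distance of √(0.5² + 0.2²) ≈ 0.5.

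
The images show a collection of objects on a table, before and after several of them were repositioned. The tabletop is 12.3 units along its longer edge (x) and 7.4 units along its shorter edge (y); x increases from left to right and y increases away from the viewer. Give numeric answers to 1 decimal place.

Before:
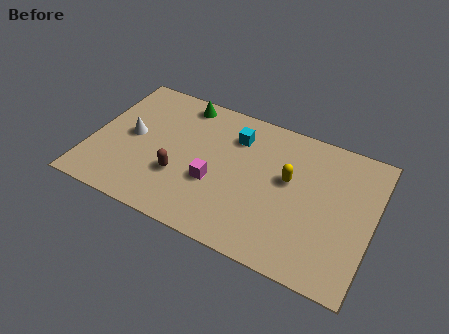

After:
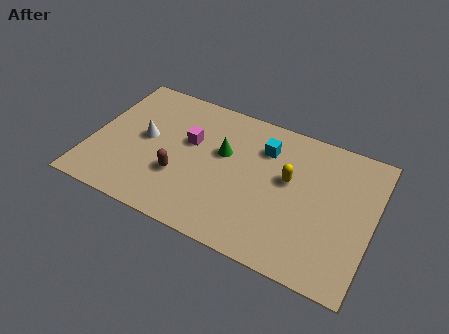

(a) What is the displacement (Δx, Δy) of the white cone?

(0.6, 0.1)

The white cone started near (1.7, 3.8) and ended near (2.3, 3.9).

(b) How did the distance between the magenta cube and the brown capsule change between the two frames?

+0.5

The distance was about 1.5 in the first image and 2.0 in the second, so they moved 0.5 units further apart.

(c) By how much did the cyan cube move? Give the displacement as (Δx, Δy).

(1.3, -0.1)

The cyan cube was at about (6.1, 5.6) and moved to about (7.4, 5.5).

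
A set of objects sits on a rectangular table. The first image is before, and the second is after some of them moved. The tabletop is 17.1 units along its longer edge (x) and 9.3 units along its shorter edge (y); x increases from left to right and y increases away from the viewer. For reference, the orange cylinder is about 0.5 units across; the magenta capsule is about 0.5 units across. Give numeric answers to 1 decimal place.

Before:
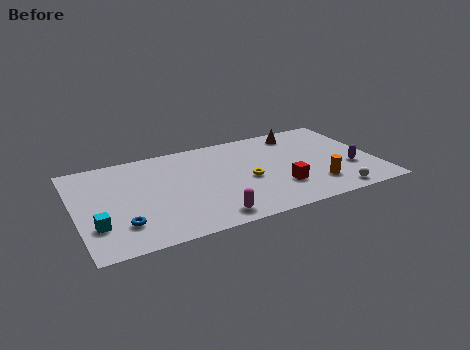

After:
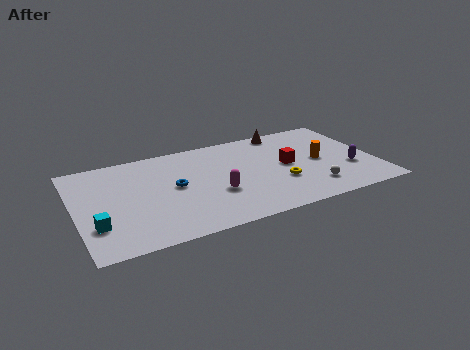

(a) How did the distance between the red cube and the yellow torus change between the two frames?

-0.5

They were about 2.2 units apart before and 1.7 after — 0.5 units closer together.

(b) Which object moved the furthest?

the blue torus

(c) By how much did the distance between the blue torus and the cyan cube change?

+3.6

They were about 1.5 units apart before and 5.1 after — 3.6 units further apart.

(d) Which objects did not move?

the purple capsule and the cyan cube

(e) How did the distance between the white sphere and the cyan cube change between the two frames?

-1.2

They were about 13.4 units apart before and 12.2 after — 1.2 units closer together.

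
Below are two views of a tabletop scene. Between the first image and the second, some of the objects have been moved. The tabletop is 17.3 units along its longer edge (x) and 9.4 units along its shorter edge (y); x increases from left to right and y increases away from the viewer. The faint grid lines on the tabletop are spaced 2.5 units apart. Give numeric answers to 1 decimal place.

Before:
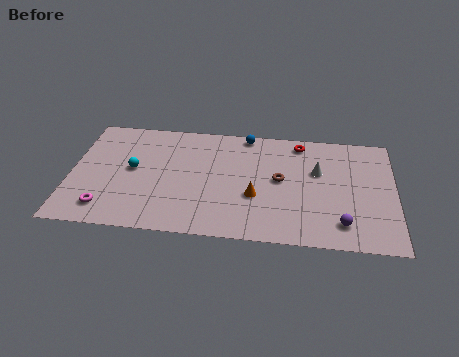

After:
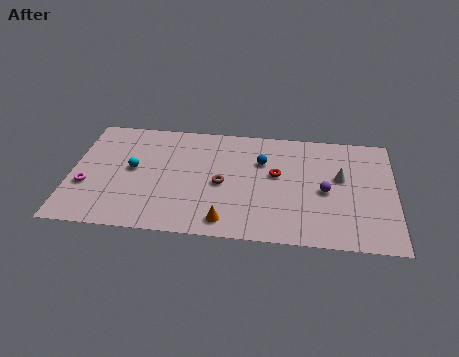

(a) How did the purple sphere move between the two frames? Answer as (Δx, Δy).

(-0.9, 2.5)

The purple sphere was at about (14.5, 1.8) and moved to about (13.6, 4.3).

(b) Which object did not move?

the cyan sphere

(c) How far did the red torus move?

3.0

The red torus moved from about (12.2, 8.2) to (11.0, 5.4), a distance of √(1.2² + 2.8²) ≈ 3.0.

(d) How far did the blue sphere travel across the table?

2.4

From (9.3, 8.6) to (10.2, 6.4), the blue sphere covered √(0.9² + 2.2²) ≈ 2.4 units.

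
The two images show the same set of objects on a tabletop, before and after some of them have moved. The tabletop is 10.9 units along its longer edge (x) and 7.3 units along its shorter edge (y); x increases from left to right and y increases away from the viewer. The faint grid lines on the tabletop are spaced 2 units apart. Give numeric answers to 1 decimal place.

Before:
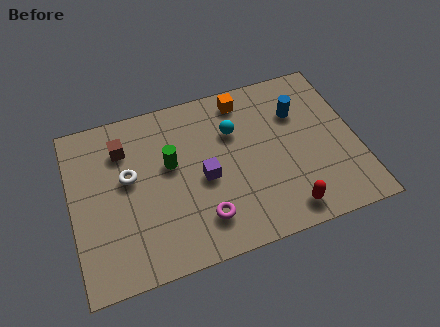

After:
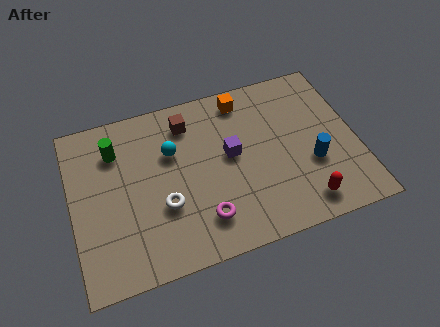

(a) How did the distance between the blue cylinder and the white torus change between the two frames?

-1.0

They were about 6.7 units apart before and 5.7 after — 1.0 units closer together.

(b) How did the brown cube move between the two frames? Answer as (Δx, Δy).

(2.5, 0.4)

The brown cube started near (2.1, 5.5) and ended near (4.6, 5.9).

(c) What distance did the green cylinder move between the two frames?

2.3

The green cylinder was near (3.8, 4.3) before and (1.8, 5.5) after, so it travelled √(2.0² + 1.2²) ≈ 2.3 units.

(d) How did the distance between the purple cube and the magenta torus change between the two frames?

+1.0

Before: roughly 1.7 units apart; after: 2.7. That's 1.0 units further apart.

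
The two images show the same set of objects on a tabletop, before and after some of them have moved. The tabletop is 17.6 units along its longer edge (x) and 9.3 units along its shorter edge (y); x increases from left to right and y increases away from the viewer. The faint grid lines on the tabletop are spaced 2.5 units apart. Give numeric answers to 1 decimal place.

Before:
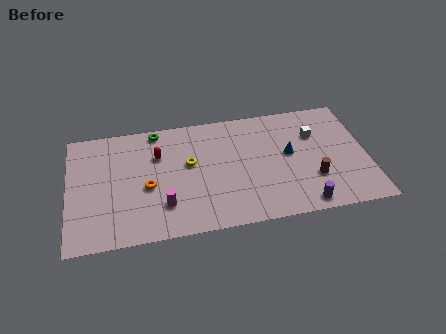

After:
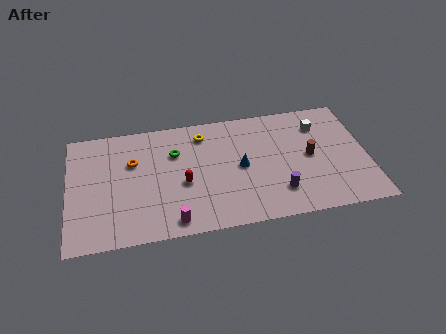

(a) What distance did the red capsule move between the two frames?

2.9

The red capsule was near (5.3, 6.4) before and (6.7, 3.9) after, so it travelled √(1.4² + 2.5²) ≈ 2.9 units.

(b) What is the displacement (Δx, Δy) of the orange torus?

(-0.8, 2.1)

The orange torus started near (4.6, 4.0) and ended near (3.8, 6.1).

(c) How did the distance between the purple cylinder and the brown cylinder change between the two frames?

+1.2

The distance was about 2.0 in the first image and 3.2 in the second, so they moved 1.2 units further apart.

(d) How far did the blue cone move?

2.9

From (13.0, 5.1) to (10.1, 4.6), the blue cone covered √(2.9² + 0.5²) ≈ 2.9 units.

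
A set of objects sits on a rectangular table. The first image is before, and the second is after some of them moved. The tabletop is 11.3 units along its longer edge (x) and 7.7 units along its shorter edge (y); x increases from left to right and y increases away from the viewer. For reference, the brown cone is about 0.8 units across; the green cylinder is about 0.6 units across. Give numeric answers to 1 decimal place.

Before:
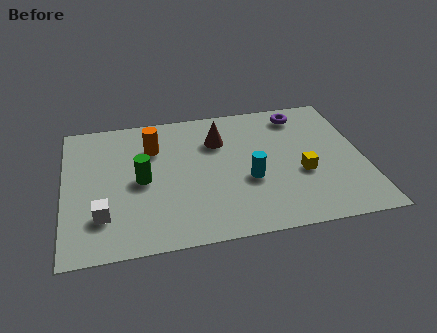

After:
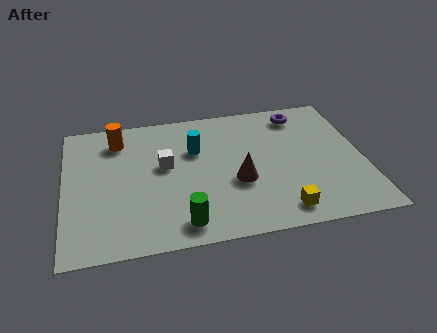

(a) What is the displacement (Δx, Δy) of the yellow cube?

(-0.9, -1.9)

From the two frames, the yellow cube sits at roughly (8.9, 3.0) before and (8.0, 1.1) after.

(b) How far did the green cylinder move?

3.0

From (2.9, 3.7) to (4.3, 1.1), the green cylinder covered √(1.4² + 2.6²) ≈ 3.0 units.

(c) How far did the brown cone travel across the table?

2.6

From (5.9, 5.5) to (6.5, 3.0), the brown cone covered √(0.6² + 2.5²) ≈ 2.6 units.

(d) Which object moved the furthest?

the white cube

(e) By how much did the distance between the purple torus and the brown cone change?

+1.0

The distance was about 3.4 in the first image and 4.4 in the second, so they moved 1.0 units further apart.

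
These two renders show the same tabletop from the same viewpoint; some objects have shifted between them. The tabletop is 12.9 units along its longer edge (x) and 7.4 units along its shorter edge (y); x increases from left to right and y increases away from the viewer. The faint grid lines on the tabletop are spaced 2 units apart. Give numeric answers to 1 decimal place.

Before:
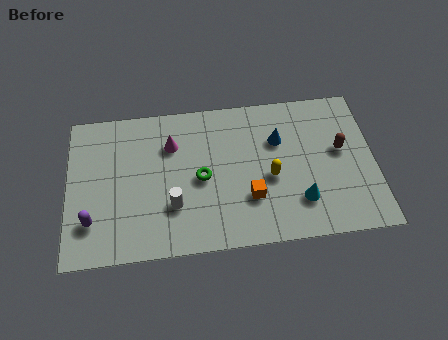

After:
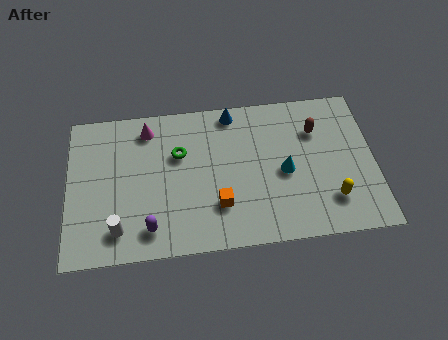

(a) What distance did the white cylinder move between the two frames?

2.5

The white cylinder was near (4.4, 2.3) before and (2.1, 1.4) after, so it travelled √(2.3² + 0.9²) ≈ 2.5 units.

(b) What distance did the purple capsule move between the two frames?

2.5

From (1.0, 1.9) to (3.4, 1.3), the purple capsule covered √(2.4² + 0.6²) ≈ 2.5 units.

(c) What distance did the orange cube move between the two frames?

1.3

From (7.6, 2.3) to (6.3, 2.1), the orange cube covered √(1.3² + 0.2²) ≈ 1.3 units.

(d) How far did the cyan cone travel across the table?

1.6

The cyan cone moved from about (9.7, 1.9) to (9.1, 3.4), a distance of √(0.6² + 1.5²) ≈ 1.6.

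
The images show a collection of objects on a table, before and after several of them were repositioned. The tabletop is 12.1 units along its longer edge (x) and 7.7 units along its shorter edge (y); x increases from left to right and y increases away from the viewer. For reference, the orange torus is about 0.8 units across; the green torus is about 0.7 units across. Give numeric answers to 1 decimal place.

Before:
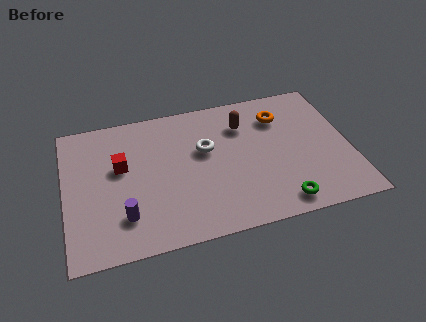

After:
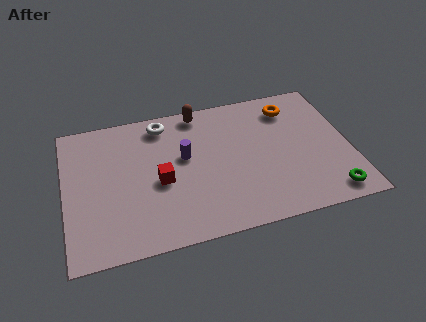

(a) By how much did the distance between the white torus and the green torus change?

+4.0

They were about 4.7 units apart before and 8.7 after — 4.0 units further apart.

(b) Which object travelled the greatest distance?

the purple cylinder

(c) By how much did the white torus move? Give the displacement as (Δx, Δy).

(-1.7, 1.9)

From the two frames, the white torus sits at roughly (6.0, 4.7) before and (4.3, 6.6) after.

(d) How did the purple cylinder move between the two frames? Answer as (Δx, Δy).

(2.7, 2.6)

The purple cylinder was at about (2.4, 1.9) and moved to about (5.1, 4.5).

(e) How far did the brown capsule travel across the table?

2.2

The brown capsule moved from about (7.7, 5.7) to (5.9, 6.9), a distance of √(1.8² + 1.2²) ≈ 2.2.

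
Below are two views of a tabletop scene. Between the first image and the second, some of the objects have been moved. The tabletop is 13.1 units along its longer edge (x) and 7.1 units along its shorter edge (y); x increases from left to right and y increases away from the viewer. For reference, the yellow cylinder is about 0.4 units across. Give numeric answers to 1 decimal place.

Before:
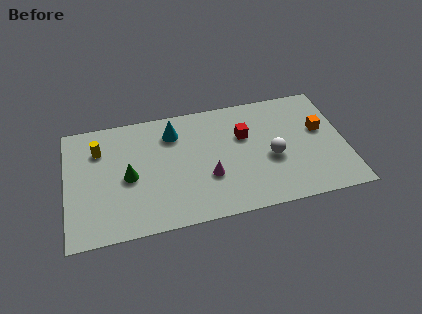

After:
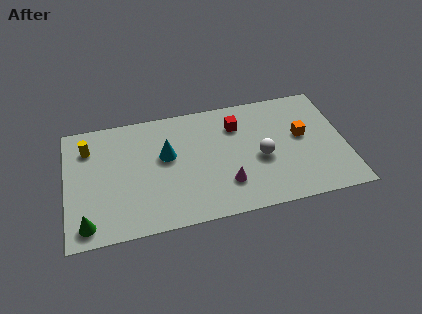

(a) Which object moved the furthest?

the green cone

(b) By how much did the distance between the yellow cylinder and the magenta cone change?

+1.5

Before: roughly 5.7 units apart; after: 7.2. That's 1.5 units further apart.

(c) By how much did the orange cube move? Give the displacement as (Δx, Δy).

(-0.9, -0.2)

The orange cube was at about (12.0, 4.2) and moved to about (11.1, 4.0).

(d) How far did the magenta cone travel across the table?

1.0

The magenta cone moved from about (6.6, 2.5) to (7.4, 1.9), a distance of √(0.8² + 0.6²) ≈ 1.0.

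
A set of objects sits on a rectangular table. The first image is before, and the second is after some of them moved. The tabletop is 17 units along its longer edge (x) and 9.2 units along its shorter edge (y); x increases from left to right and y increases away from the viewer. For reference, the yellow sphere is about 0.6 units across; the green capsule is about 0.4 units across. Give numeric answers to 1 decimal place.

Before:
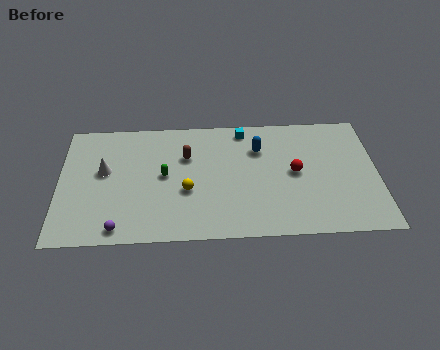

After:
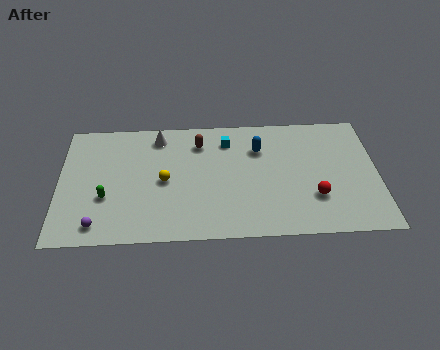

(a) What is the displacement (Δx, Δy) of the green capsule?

(-3.1, -1.5)

From the two frames, the green capsule sits at roughly (5.6, 4.8) before and (2.5, 3.3) after.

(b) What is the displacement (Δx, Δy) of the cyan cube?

(-0.9, -0.8)

From the two frames, the cyan cube sits at roughly (9.9, 8.1) before and (9.0, 7.3) after.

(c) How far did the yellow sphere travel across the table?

1.4

The yellow sphere was near (6.8, 3.6) before and (5.6, 4.4) after, so it travelled √(1.2² + 0.8²) ≈ 1.4 units.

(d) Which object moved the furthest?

the white cone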